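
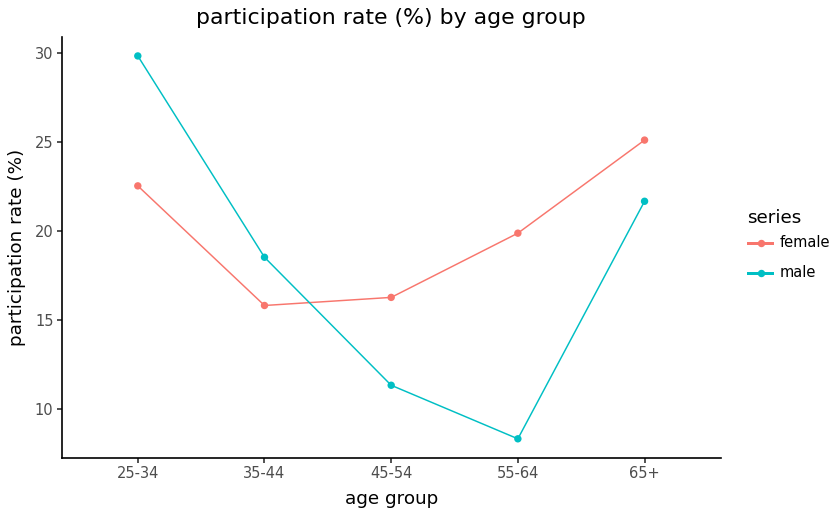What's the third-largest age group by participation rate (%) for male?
35-44

Top 4 for male: 25-34 ≈ 30, 65+ ≈ 22, 35-44 ≈ 18, 45-54 ≈ 12.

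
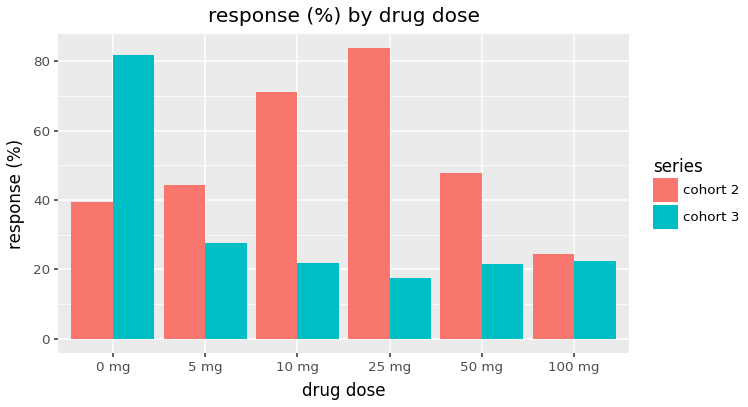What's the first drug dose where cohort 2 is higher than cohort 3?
0 mg: cohort 2 ≈ 40 vs cohort 3 ≈ 80 (not yet); 5 mg: cohort 2 ≈ 40 vs cohort 3 ≈ 30 (first crossover).

5 mg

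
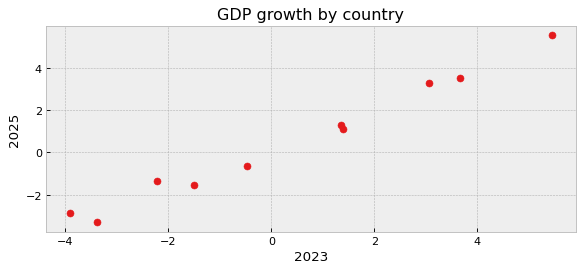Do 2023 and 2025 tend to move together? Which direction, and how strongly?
Points are positively correlated; strong (|r| ≈ 1.0).

positive, strong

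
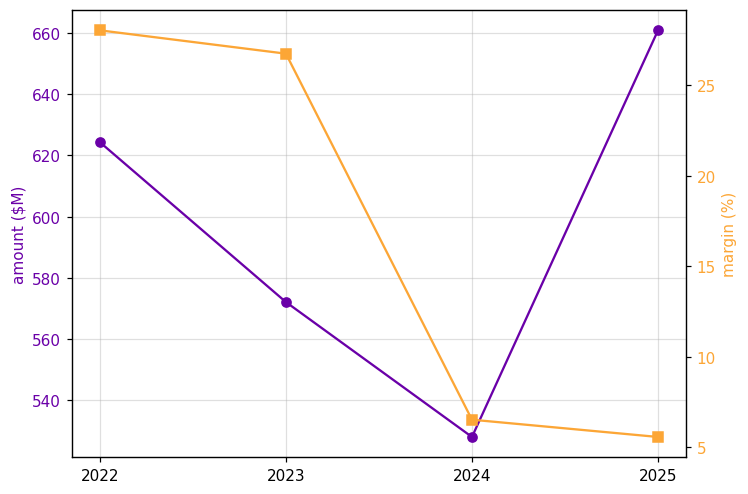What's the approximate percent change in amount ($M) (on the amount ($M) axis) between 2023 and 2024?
≈ -10.3%

2023 ≈ 580, 2024 ≈ 520; (520 − 580) / 580 ≈ -10.3%.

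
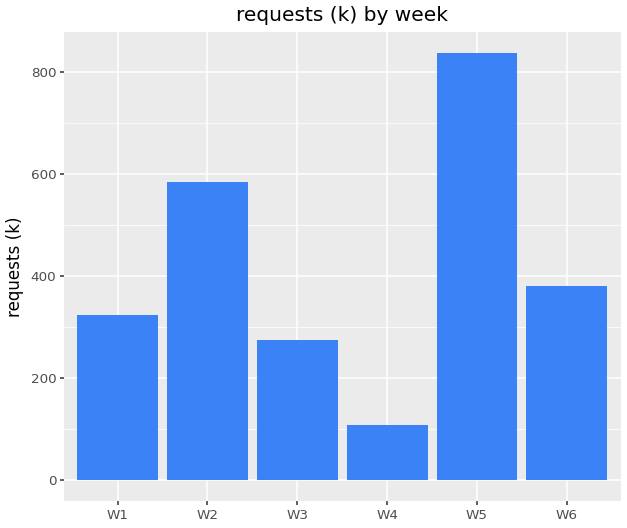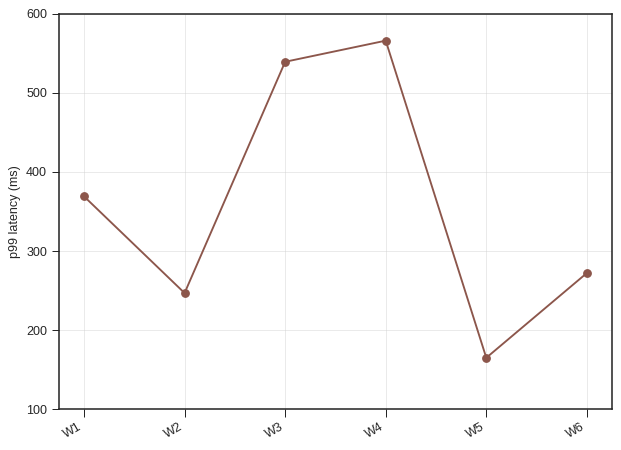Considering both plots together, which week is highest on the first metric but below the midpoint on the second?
W5

Chart 2 median p99 latency (ms) ≈ 300; below-median weeks: W2, W5, W6. Among those, W5 has the highest requests (k) (≈ 800).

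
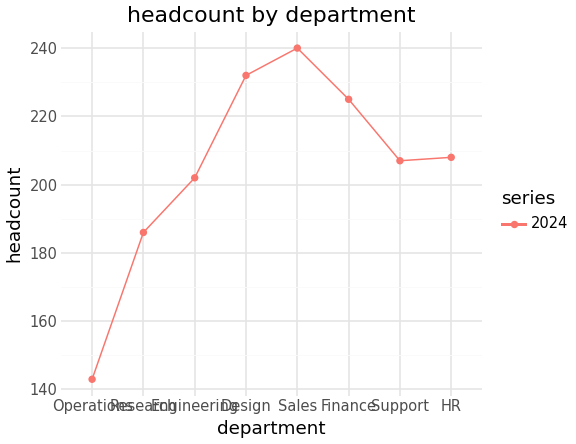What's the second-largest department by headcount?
Top 3: Sales ≈ 240, Design ≈ 230, Finance ≈ 220.

Design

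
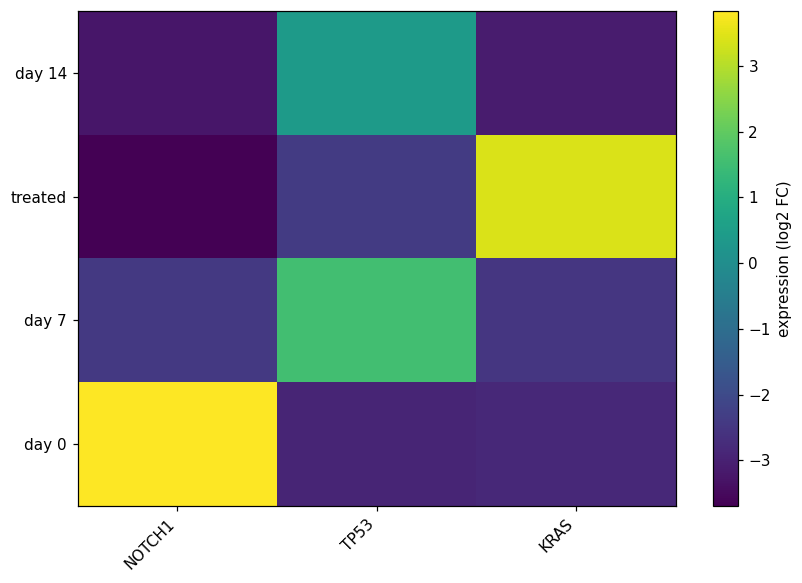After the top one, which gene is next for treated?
TP53

Top 3 for treated: KRAS ≈ 3, TP53 ≈ -2, NOTCH1 ≈ -4.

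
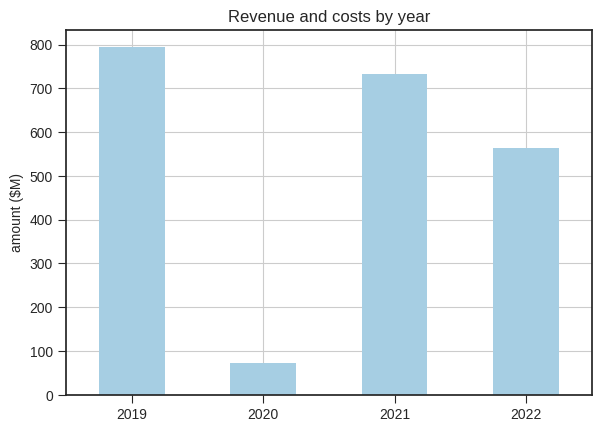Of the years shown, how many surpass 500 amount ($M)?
Above 500: 2019, 2021, 2022.

3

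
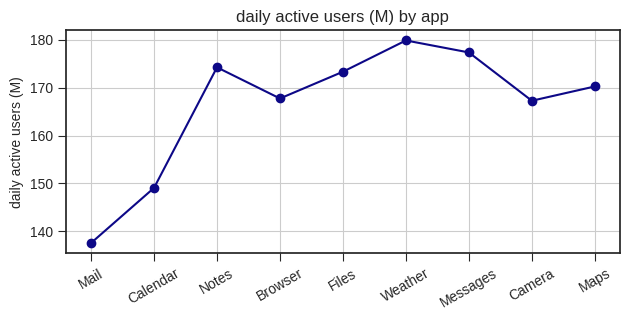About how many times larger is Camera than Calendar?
Camera ≈ 165, Calendar ≈ 150; 165/150 ≈ 1.1.

≈ 1.1×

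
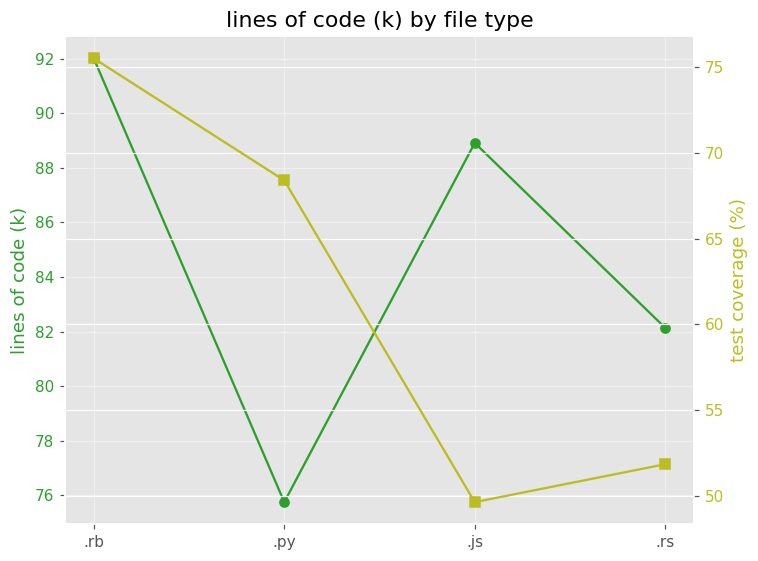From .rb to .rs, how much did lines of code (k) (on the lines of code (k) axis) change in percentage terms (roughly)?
≈ -10.9%

.rb ≈ 92, .rs ≈ 82; (82 − 92) / 92 ≈ -10.9%.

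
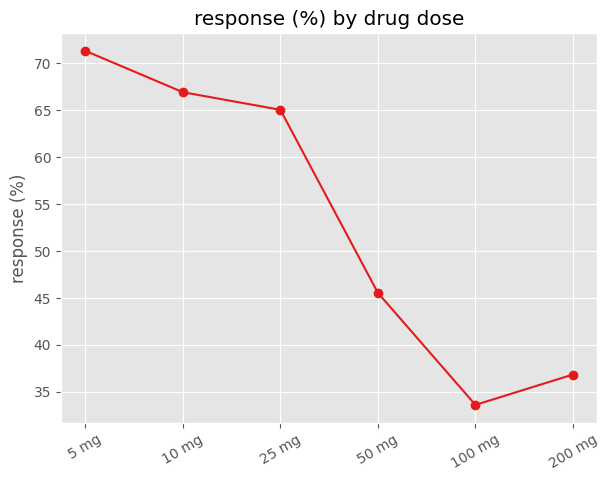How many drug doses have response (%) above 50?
3

Above 50: 5 mg, 10 mg, 25 mg.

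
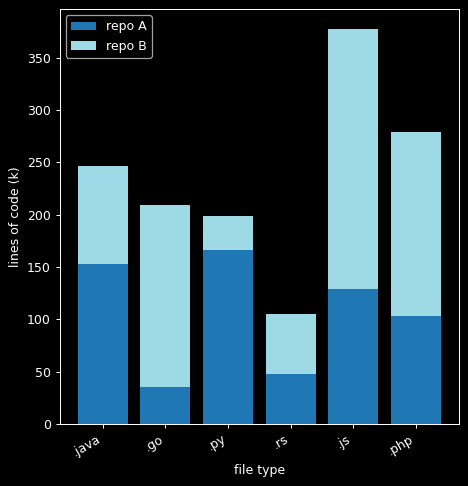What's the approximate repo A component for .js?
≈ 150

repo A top ≈ 150, bottom ≈ 0; segment ≈ 150.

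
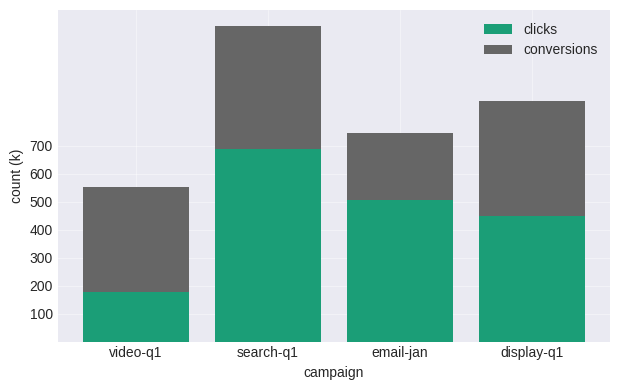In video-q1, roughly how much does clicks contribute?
clicks top ≈ 200, bottom ≈ 0; segment ≈ 200.

≈ 200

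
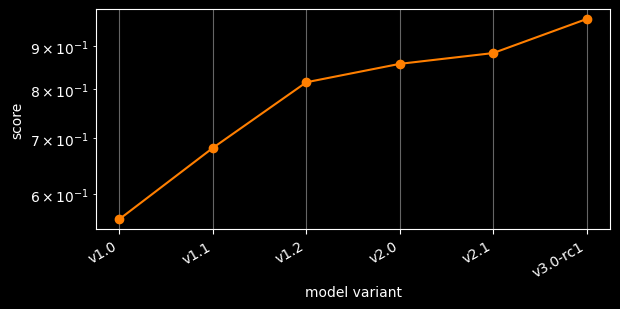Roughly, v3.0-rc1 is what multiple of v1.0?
≈ 1.73×

v3.0-rc1 ≈ 0.95, v1.0 ≈ 0.55; 0.95/0.55 ≈ 1.73.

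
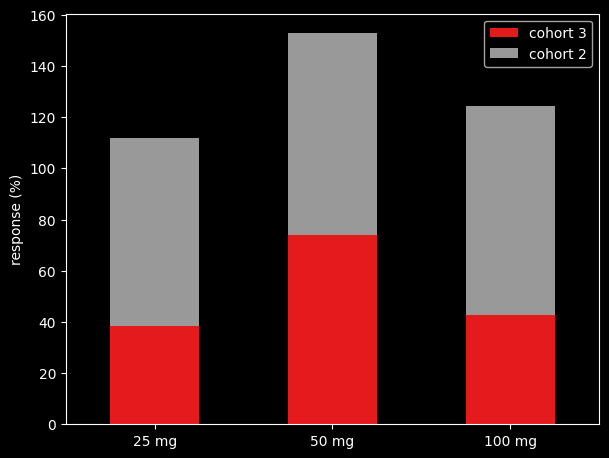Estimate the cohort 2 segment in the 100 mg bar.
≈ 80

cohort 2 top ≈ 120, bottom ≈ 40; segment ≈ 80.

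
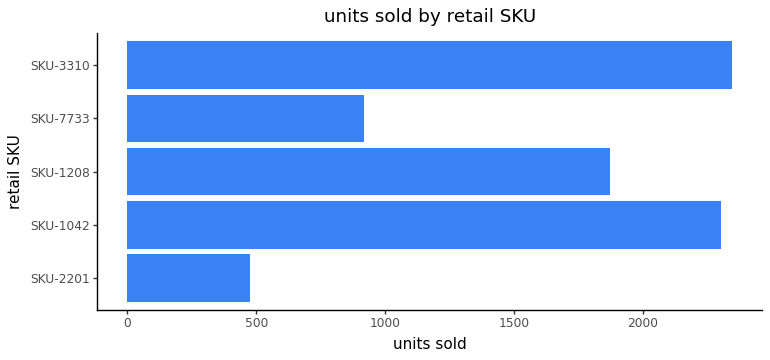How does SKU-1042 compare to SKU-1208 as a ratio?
≈ 1.33×

SKU-1042 ≈ 2400, SKU-1208 ≈ 1800; 2400/1800 ≈ 1.33.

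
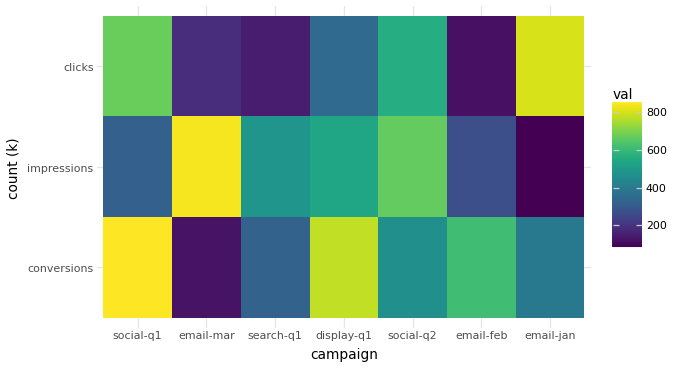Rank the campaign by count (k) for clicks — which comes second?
Top 3 for clicks: email-jan ≈ 800, social-q1 ≈ 700, social-q2 ≈ 600.

social-q1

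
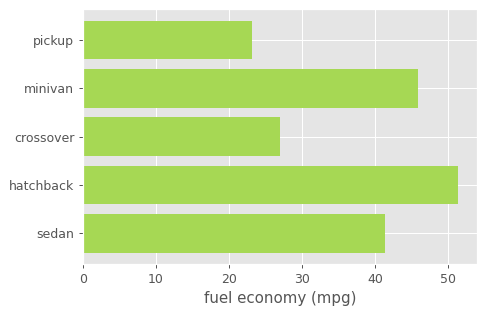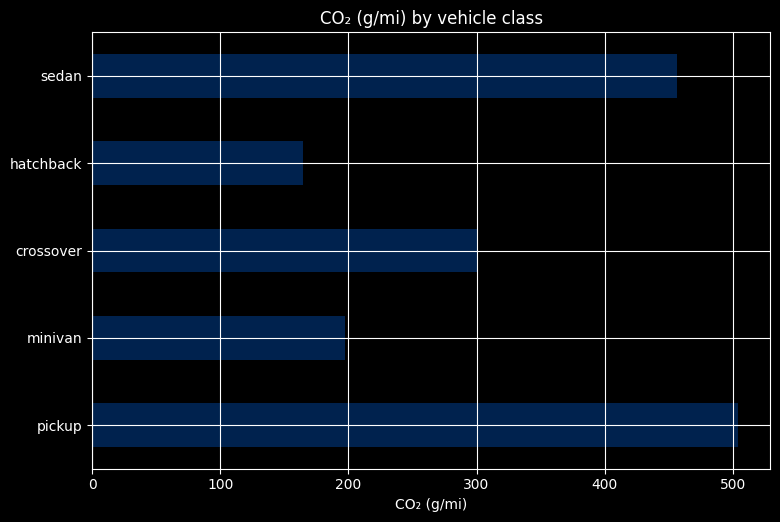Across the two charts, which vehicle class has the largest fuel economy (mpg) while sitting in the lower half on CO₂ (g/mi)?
Chart 2 median CO₂ (g/mi) ≈ 300; below-median vehicle classes: minivan, hatchback. Among those, hatchback has the highest fuel economy (mpg) (≈ 50).

hatchback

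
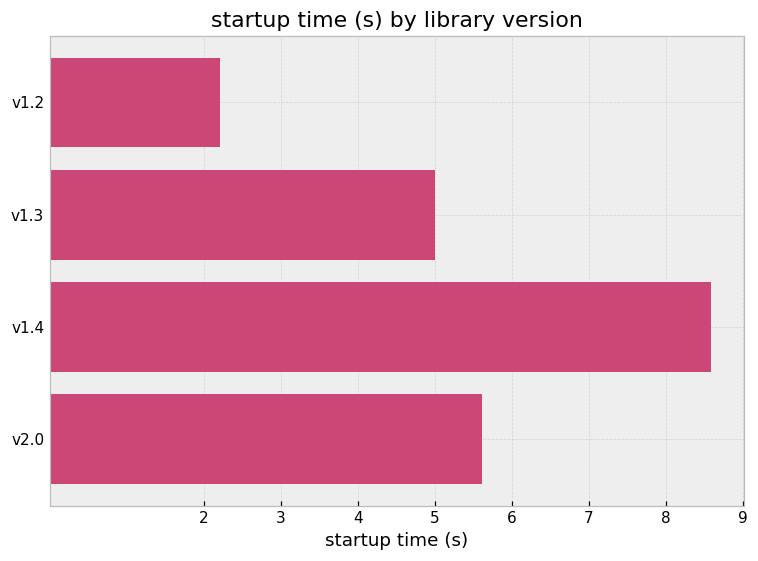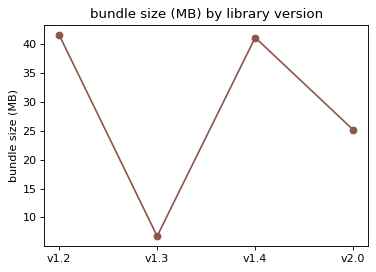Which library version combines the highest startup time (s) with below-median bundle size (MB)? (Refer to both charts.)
Chart 2 median bundle size (MB) ≈ 35; below-median library versions: v1.3, v2.0. Among those, v2.0 has the highest startup time (s) (≈ 6).

v2.0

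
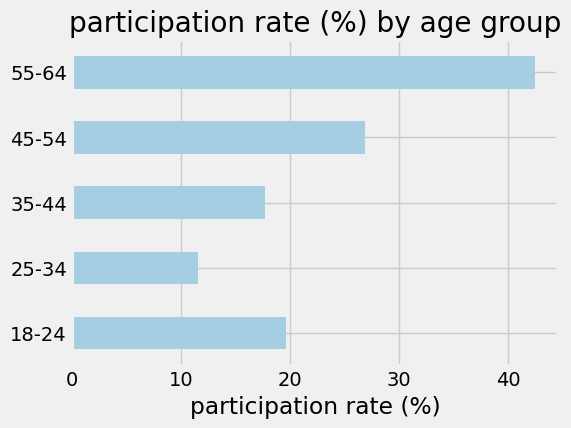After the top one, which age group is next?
45-54

Top 3: 55-64 ≈ 40, 45-54 ≈ 25, 18-24 ≈ 20.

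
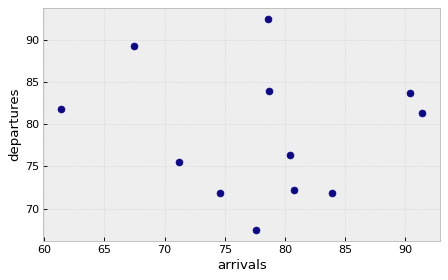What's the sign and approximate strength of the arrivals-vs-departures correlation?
no clear correlation

Points are roughly uncorrelated; weak (|r| ≈ 0.1).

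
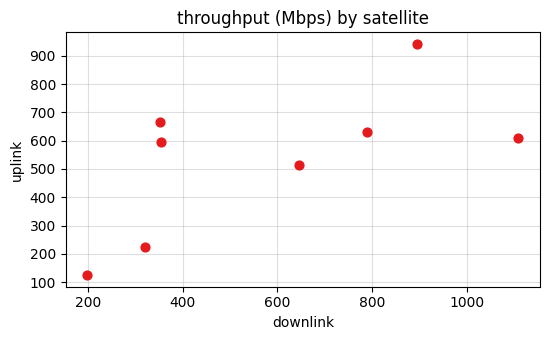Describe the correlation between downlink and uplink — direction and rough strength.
Points are positively correlated; moderate (|r| ≈ 0.6).

positive, moderate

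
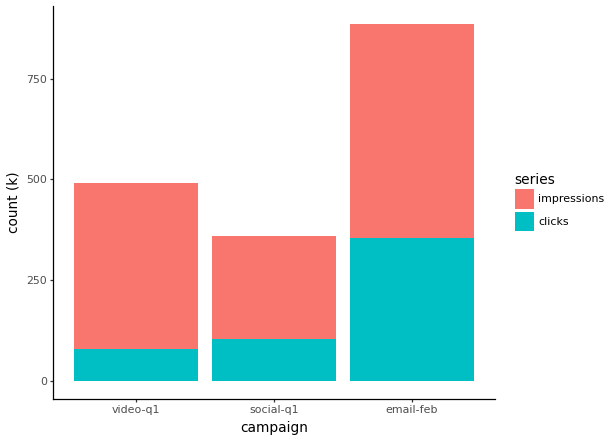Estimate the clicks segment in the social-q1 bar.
≈ 100

clicks top ≈ 100, bottom ≈ 0; segment ≈ 100.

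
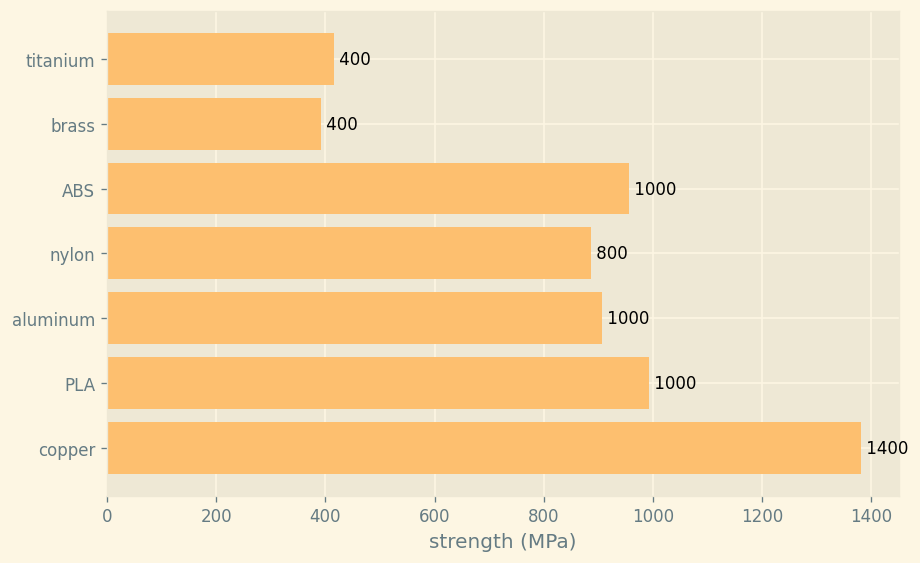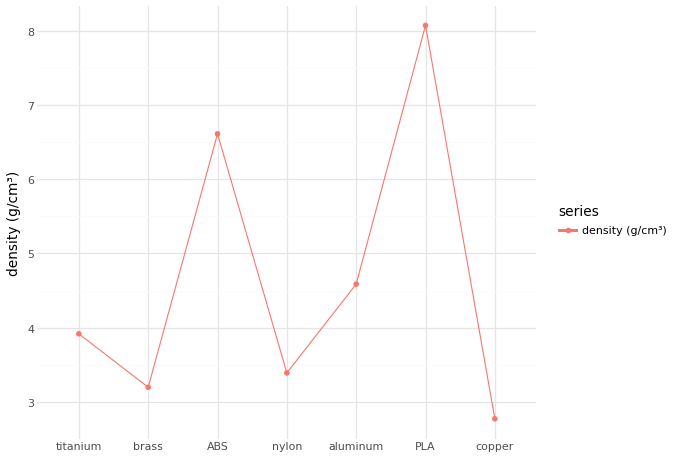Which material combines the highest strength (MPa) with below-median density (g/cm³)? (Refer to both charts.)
Chart 2 median density (g/cm³) ≈ 4; below-median materials: brass, nylon, copper. Among those, copper has the highest strength (MPa) (≈ 1400).

copper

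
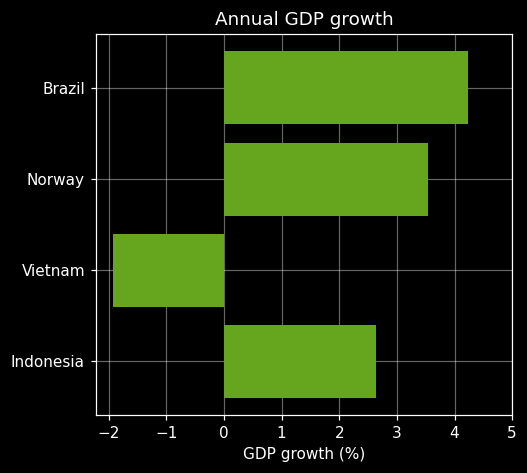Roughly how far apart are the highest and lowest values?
Max Brazil ≈ 4, min Vietnam ≈ -2; range ≈ 6.

≈ 6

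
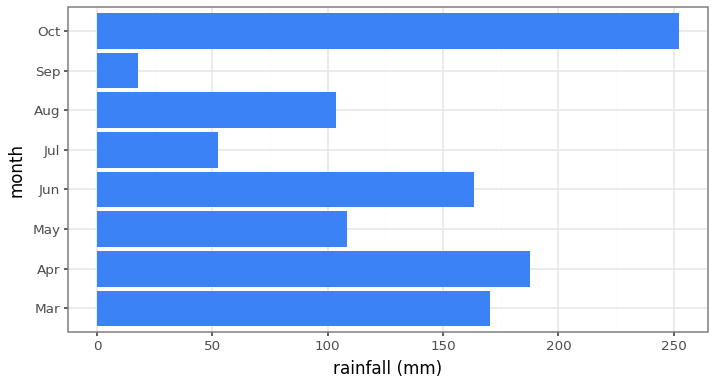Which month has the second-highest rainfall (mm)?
Top 3: Oct ≈ 250, Apr ≈ 200, Mar ≈ 175.

Apr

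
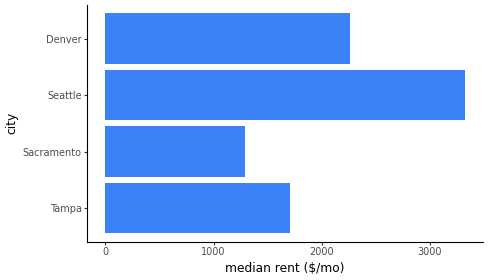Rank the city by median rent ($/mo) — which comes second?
Top 3: Seattle ≈ 3500, Denver ≈ 2500, Tampa ≈ 1500.

Denver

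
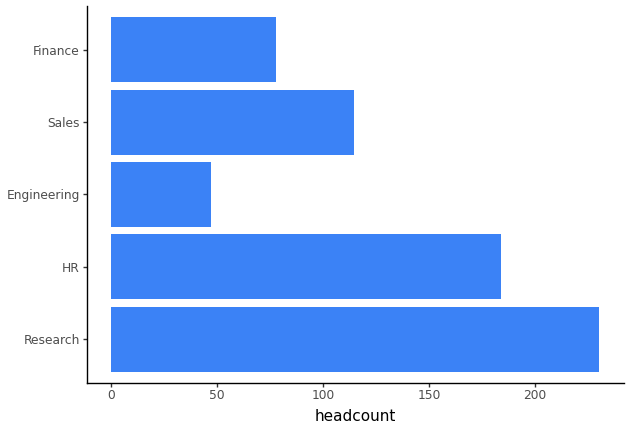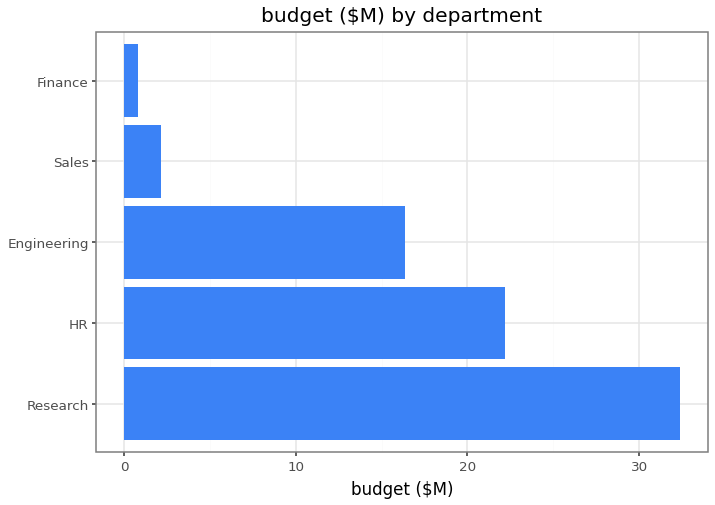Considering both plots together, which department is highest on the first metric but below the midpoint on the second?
Chart 2 median budget ($M) ≈ 15; below-median departments: Sales, Finance. Among those, Sales has the highest headcount (≈ 125).

Sales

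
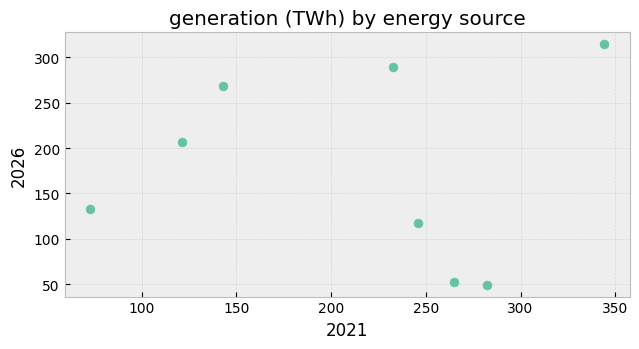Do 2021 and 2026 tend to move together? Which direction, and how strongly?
no clear correlation

Points are roughly uncorrelated; weak (|r| ≈ 0.0).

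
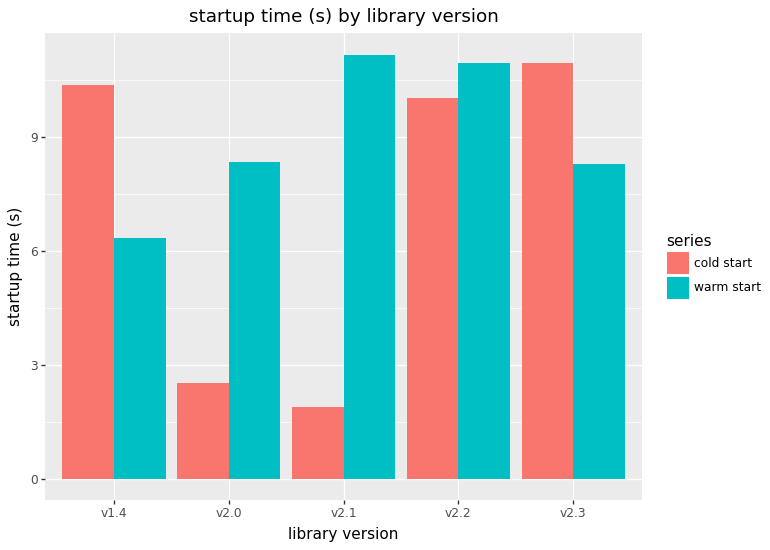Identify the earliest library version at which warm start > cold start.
v2.0

v1.4: warm start ≈ 6 vs cold start ≈ 10 (not yet); v2.0: warm start ≈ 8 vs cold start ≈ 3 (first crossover).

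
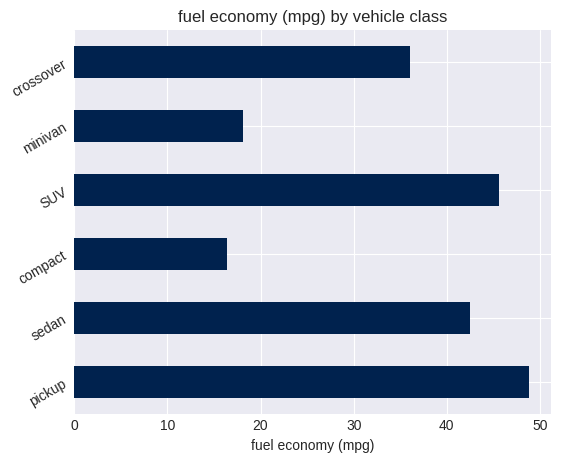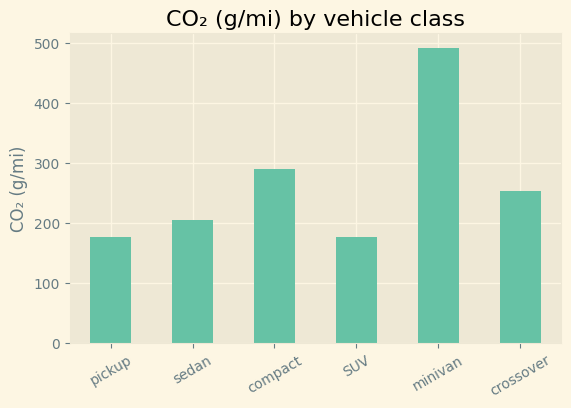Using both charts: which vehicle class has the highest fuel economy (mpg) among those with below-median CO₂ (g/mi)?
Chart 2 median CO₂ (g/mi) ≈ 250; below-median vehicle classes: pickup, sedan, SUV. Among those, pickup has the highest fuel economy (mpg) (≈ 50).

pickup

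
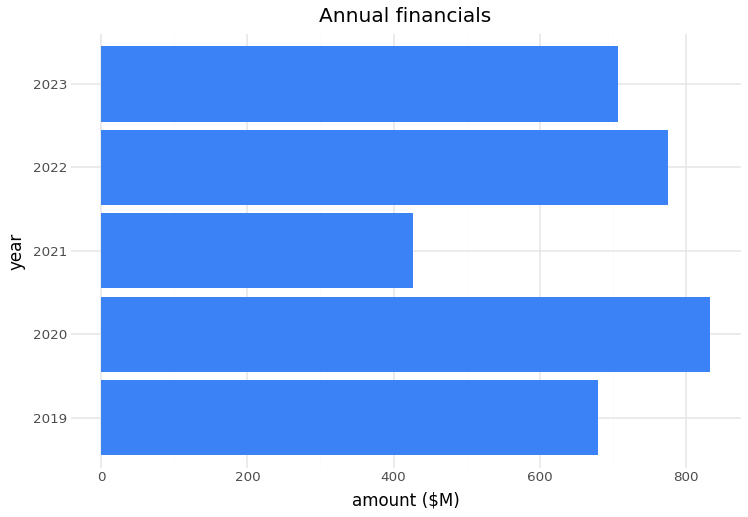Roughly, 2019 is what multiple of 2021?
≈ 1.75×

2019 ≈ 700, 2021 ≈ 400; 700/400 ≈ 1.75.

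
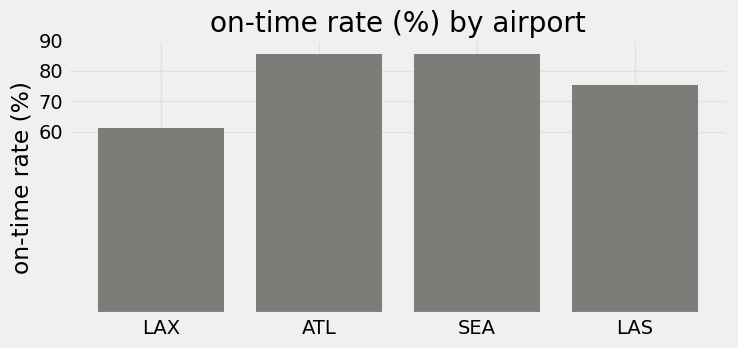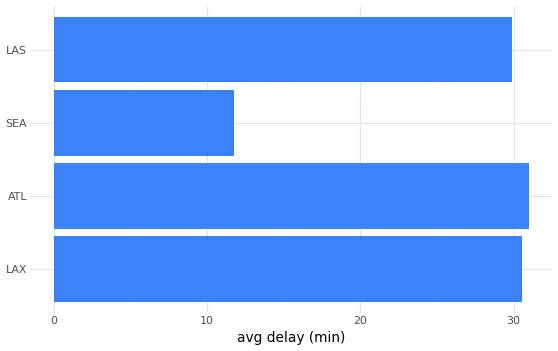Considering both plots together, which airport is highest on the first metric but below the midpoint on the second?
Chart 2 median avg delay (min) ≈ 30; below-median airports: SEA, LAS. Among those, SEA has the highest on-time rate (%) (≈ 90).

SEA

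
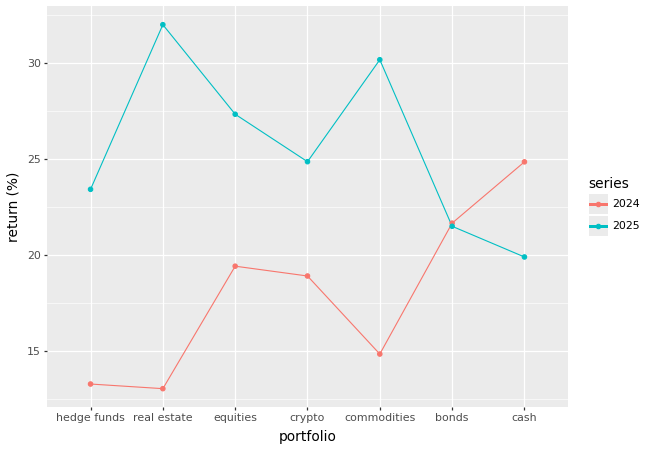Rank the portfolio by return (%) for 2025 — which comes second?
Top 3 for 2025: real estate ≈ 32, commodities ≈ 30, equities ≈ 28.

commodities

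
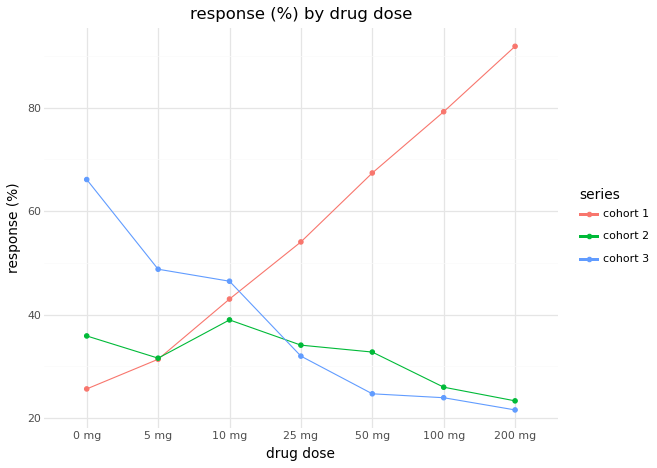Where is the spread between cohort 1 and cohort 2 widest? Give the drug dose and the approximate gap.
200 mg: cohort 1 ≈ 90, cohort 2 ≈ 20 → gap ≈ 70. Next-largest (100 mg) is only ≈ 50.

200 mg, ≈ 70 %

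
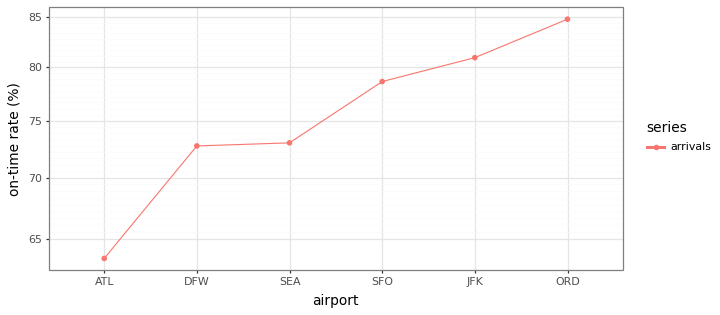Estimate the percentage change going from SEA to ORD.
≈ +13.5%

SEA ≈ 74, ORD ≈ 84; (84 − 74) / 74 ≈ +13.5%.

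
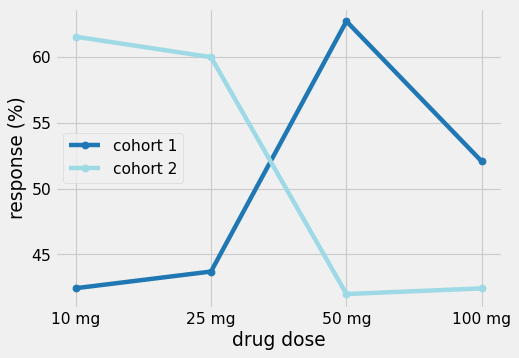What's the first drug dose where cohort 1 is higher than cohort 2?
25 mg: cohort 1 ≈ 44 vs cohort 2 ≈ 60 (not yet); 50 mg: cohort 1 ≈ 62 vs cohort 2 ≈ 42 (first crossover).

50 mg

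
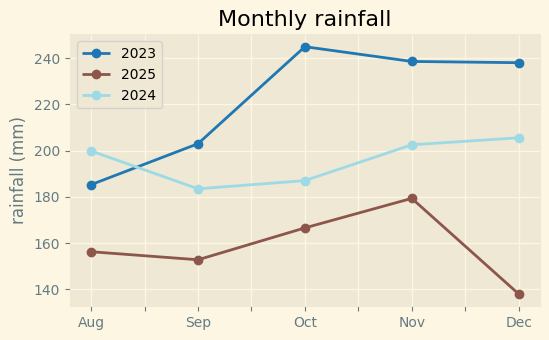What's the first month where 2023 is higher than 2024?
Aug: 2023 ≈ 190 vs 2024 ≈ 200 (not yet); Sep: 2023 ≈ 200 vs 2024 ≈ 180 (first crossover).

Sep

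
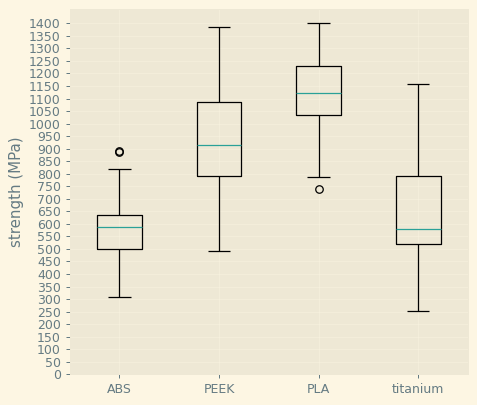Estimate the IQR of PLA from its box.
Q3 ≈ 1250, Q1 ≈ 1050; IQR ≈ 200.

≈ 200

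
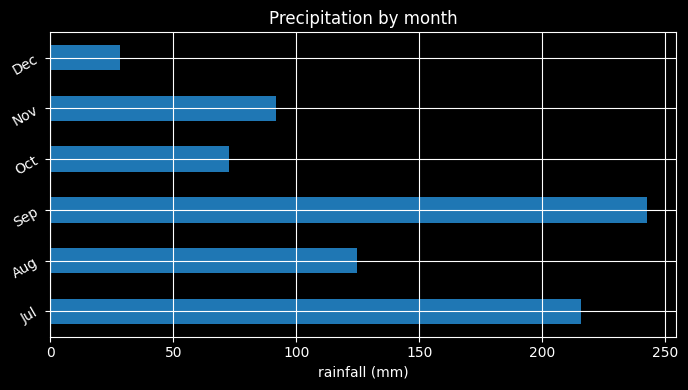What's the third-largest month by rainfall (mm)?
Top 4: Sep ≈ 250, Jul ≈ 225, Aug ≈ 125, Nov ≈ 100.

Aug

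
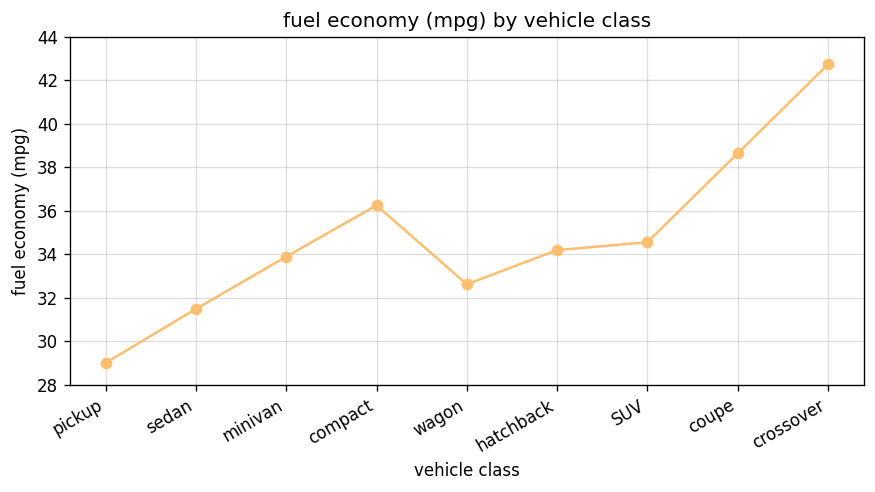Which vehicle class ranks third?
Top 4: crossover ≈ 42, coupe ≈ 38, compact ≈ 36, SUV ≈ 34.

compact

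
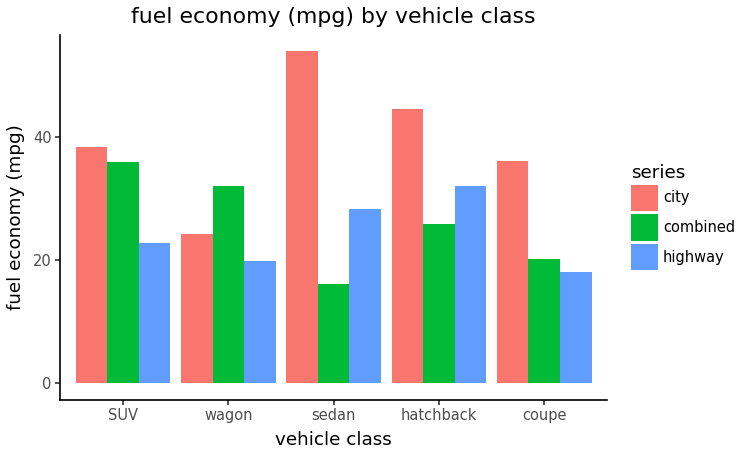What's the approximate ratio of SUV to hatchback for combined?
≈ 1.4×

SUV ≈ 35, hatchback ≈ 25; 35/25 ≈ 1.4.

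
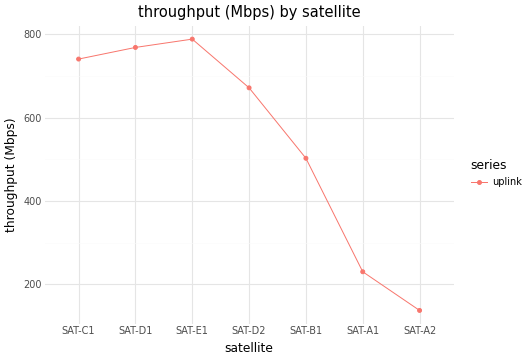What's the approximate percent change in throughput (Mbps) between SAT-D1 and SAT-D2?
≈ -12.5%

SAT-D1 ≈ 800, SAT-D2 ≈ 700; (700 − 800) / 800 ≈ -12.5%.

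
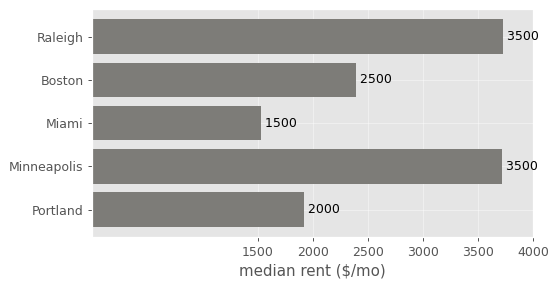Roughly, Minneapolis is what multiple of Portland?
≈ 1.75×

Minneapolis ≈ 3500, Portland ≈ 2000; 3500/2000 ≈ 1.75.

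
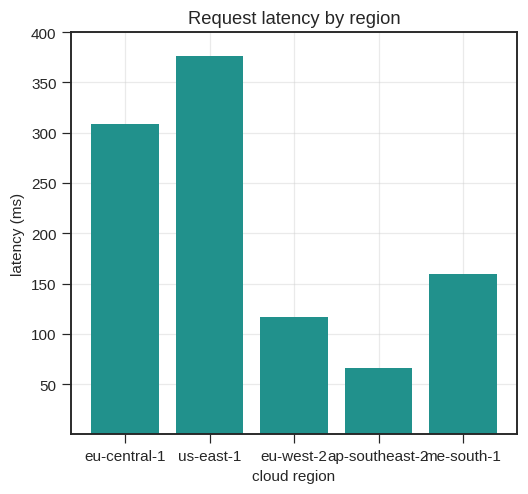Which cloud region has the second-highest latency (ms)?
Top 3: us-east-1 ≈ 400, eu-central-1 ≈ 300, me-south-1 ≈ 150.

eu-central-1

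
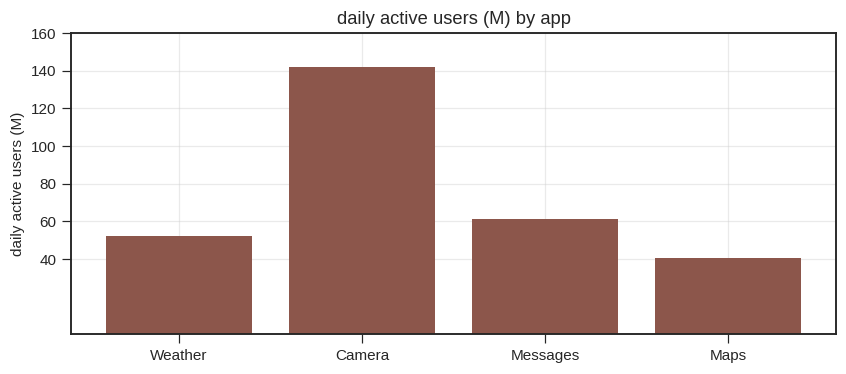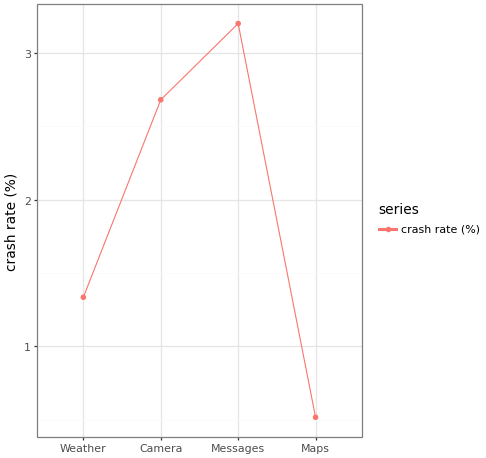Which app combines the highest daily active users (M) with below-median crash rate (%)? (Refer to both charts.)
Chart 2 median crash rate (%) ≈ 2; below-median apps: Weather, Maps. Among those, Weather has the highest daily active users (M) (≈ 60).

Weather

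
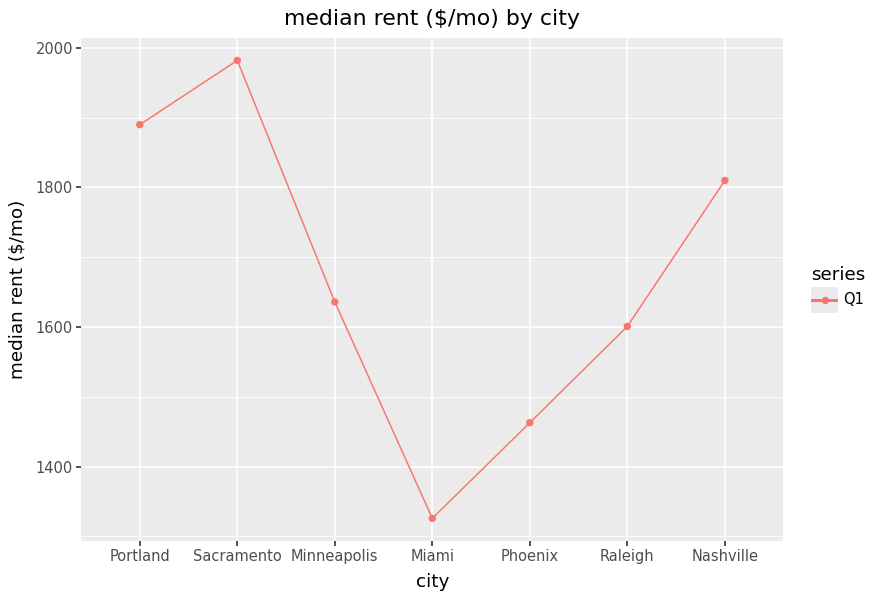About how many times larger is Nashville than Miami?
≈ 1.38×

Nashville ≈ 1800, Miami ≈ 1300; 1800/1300 ≈ 1.38.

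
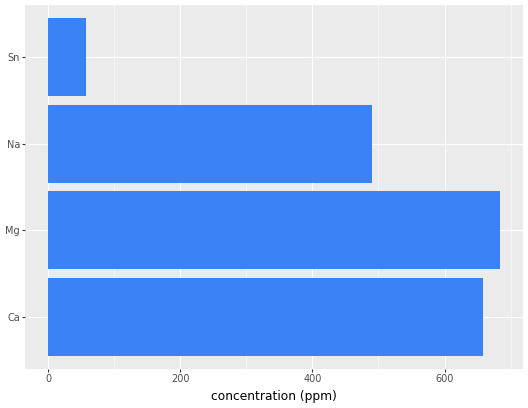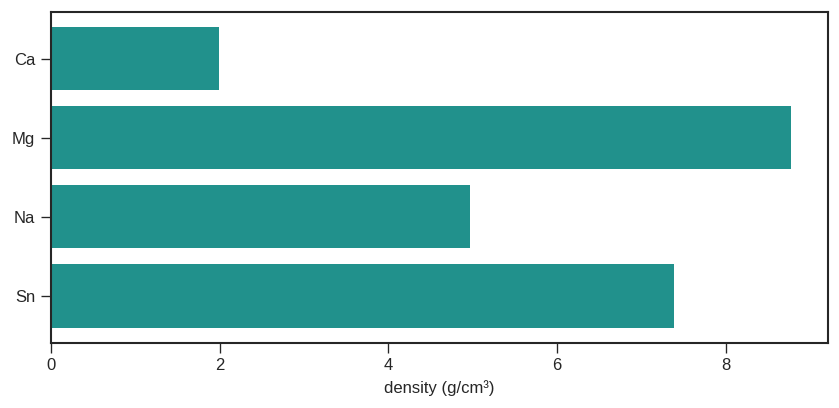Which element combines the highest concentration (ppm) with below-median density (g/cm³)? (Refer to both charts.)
Ca

Chart 2 median density (g/cm³) ≈ 6; below-median elements: Ca, Na. Among those, Ca has the highest concentration (ppm) (≈ 700).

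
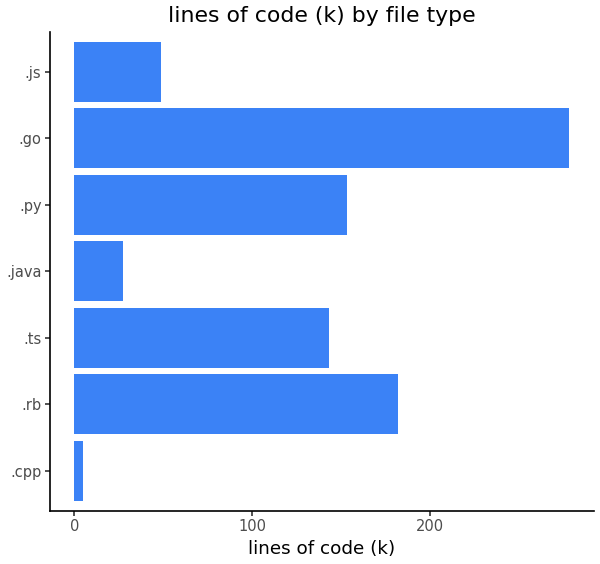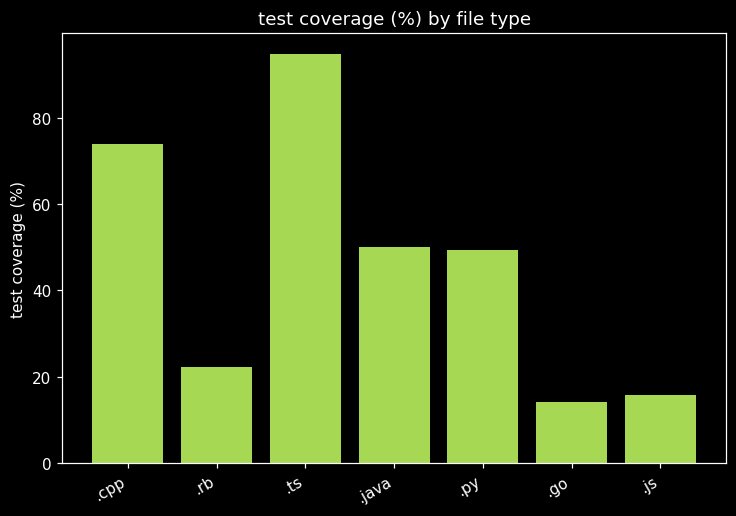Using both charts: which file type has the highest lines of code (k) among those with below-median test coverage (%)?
Chart 2 median test coverage (%) ≈ 50; below-median file types: .rb, .go, .js. Among those, .go has the highest lines of code (k) (≈ 300).

.go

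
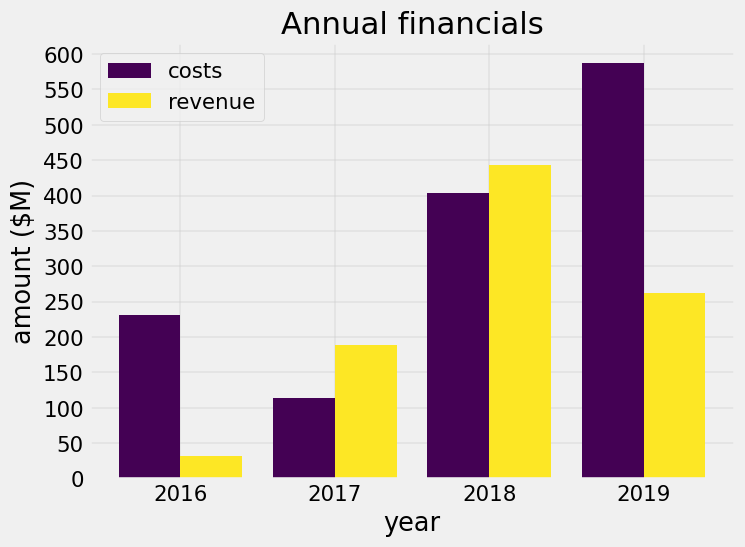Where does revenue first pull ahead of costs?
2017

2016: revenue ≈ 50 vs costs ≈ 250 (not yet); 2017: revenue ≈ 200 vs costs ≈ 100 (first crossover).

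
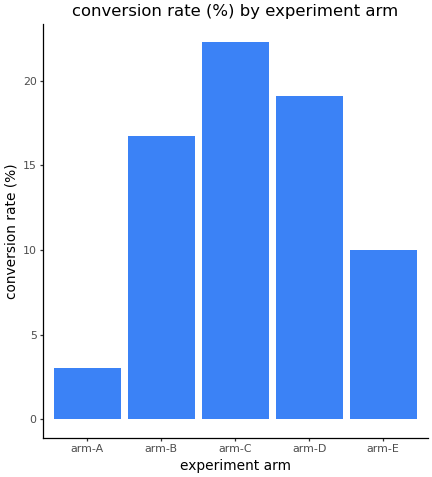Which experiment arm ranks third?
arm-B

Top 4: arm-C ≈ 22, arm-D ≈ 20, arm-B ≈ 16, arm-E ≈ 10.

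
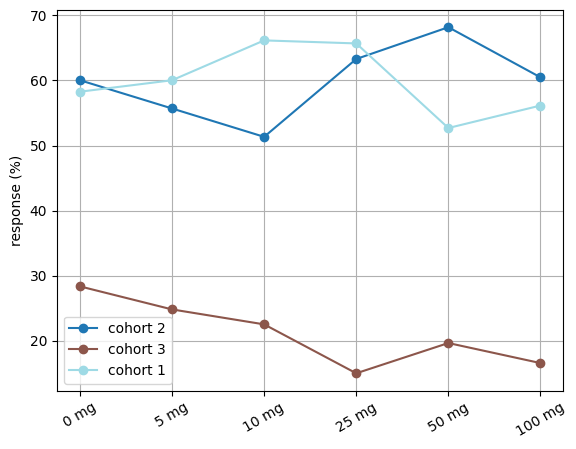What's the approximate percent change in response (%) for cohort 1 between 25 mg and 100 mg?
25 mg ≈ 65, 100 mg ≈ 55; (55 − 65) / 65 ≈ -15.4%.

≈ -15.4%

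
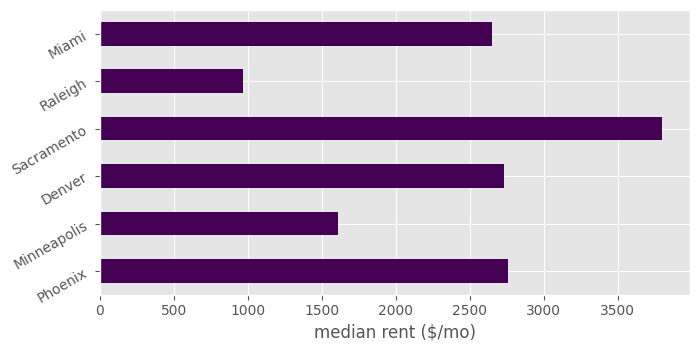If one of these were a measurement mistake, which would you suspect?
Raleigh

Raleigh ≈ 1000; the rest sit between ≈ 1500 and ≈ 4000.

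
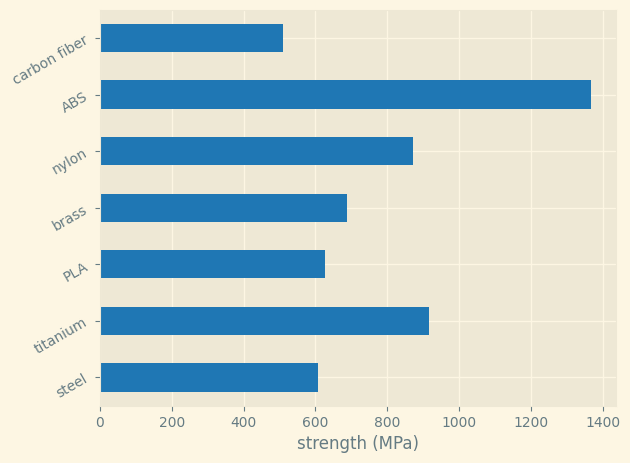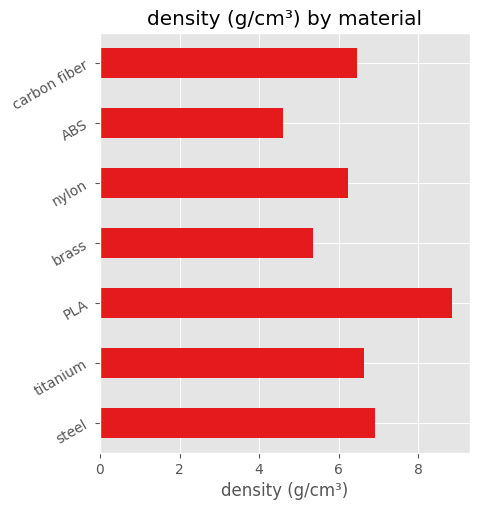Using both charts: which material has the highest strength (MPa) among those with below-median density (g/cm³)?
Chart 2 median density (g/cm³) ≈ 6; below-median materials: brass, nylon, ABS. Among those, ABS has the highest strength (MPa) (≈ 1400).

ABS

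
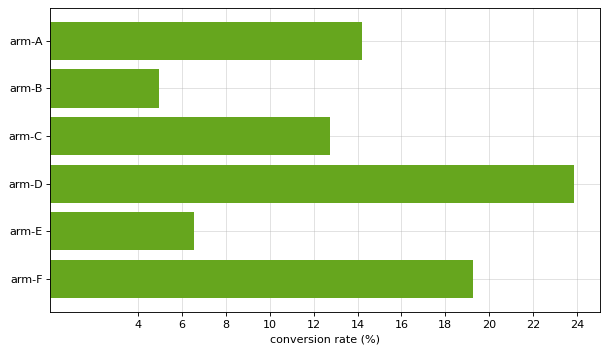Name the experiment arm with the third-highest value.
arm-A

Top 4: arm-D ≈ 24, arm-F ≈ 20, arm-A ≈ 14, arm-C ≈ 12.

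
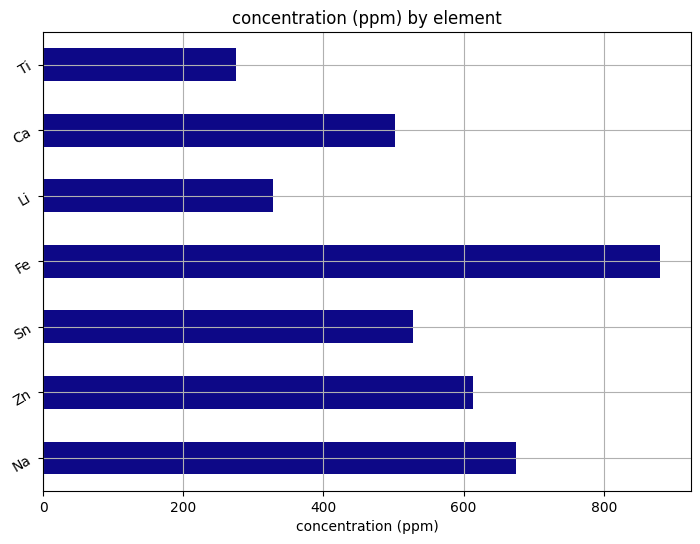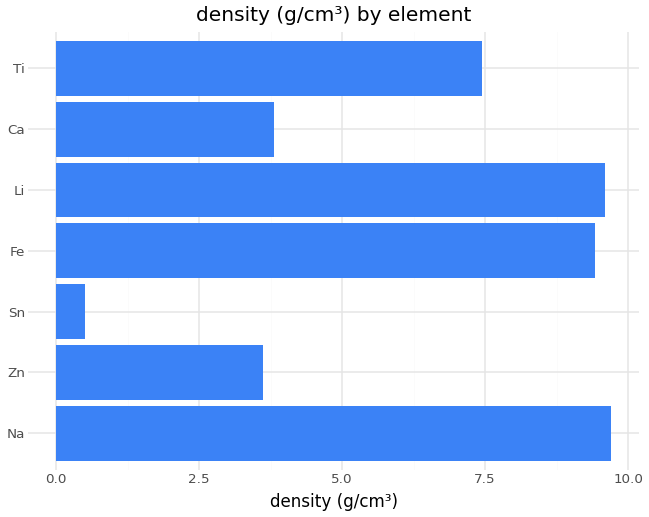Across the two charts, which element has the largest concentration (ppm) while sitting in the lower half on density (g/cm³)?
Zn

Chart 2 median density (g/cm³) ≈ 7; below-median elements: Zn, Sn, Ca. Among those, Zn has the highest concentration (ppm) (≈ 600).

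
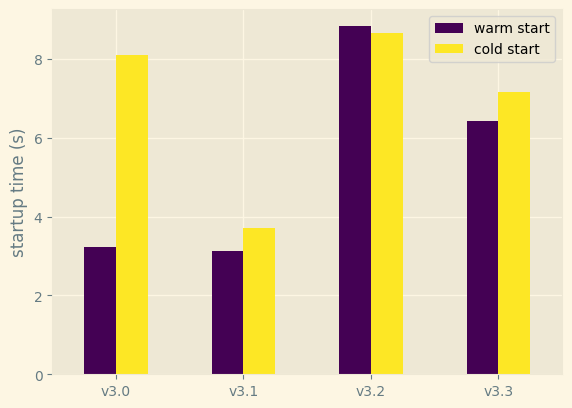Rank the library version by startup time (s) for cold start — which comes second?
Top 3 for cold start: v3.2 ≈ 9, v3.0 ≈ 8, v3.3 ≈ 7.

v3.0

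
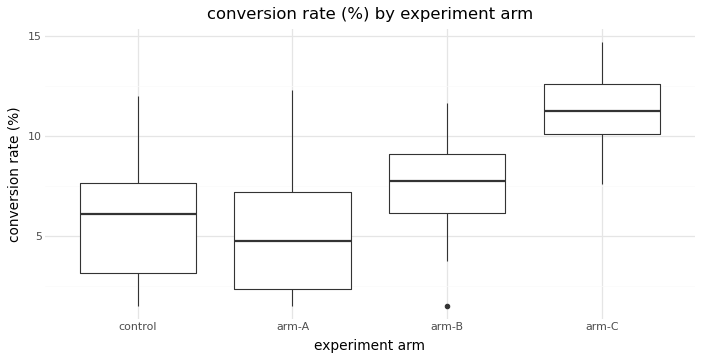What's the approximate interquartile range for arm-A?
Q3 ≈ 7, Q1 ≈ 2; IQR ≈ 5.

≈ 5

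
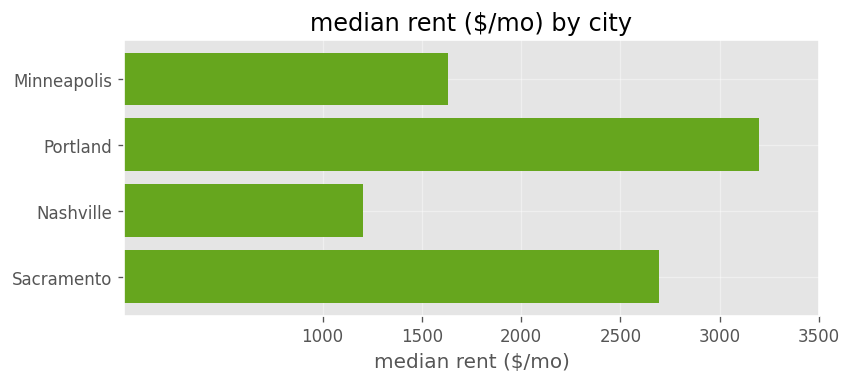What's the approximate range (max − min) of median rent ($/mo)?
Max Portland ≈ 3000, min Nashville ≈ 1000; range ≈ 2000.

≈ 2000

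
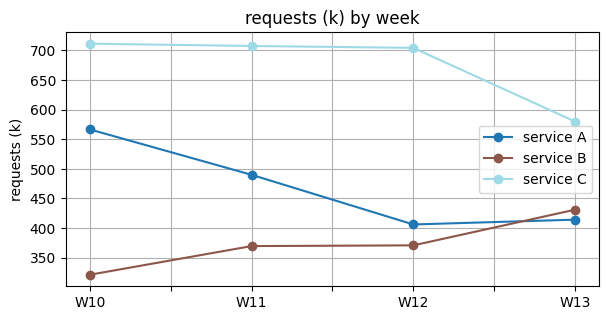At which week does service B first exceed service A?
W13

W12: service B ≈ 350 vs service A ≈ 400 (not yet); W13: service B ≈ 450 vs service A ≈ 400 (first crossover).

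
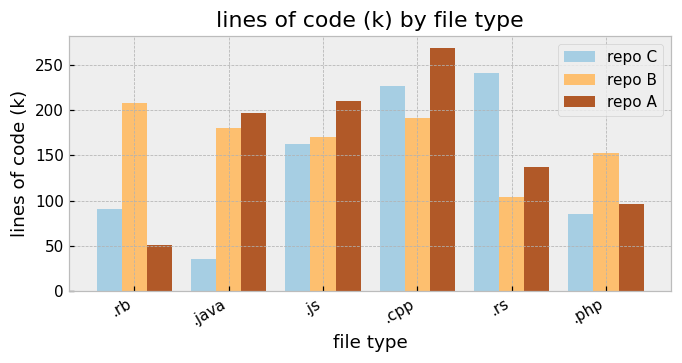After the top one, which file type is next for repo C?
Top 3 for repo C: .rs ≈ 250, .cpp ≈ 225, .js ≈ 175.

.cpp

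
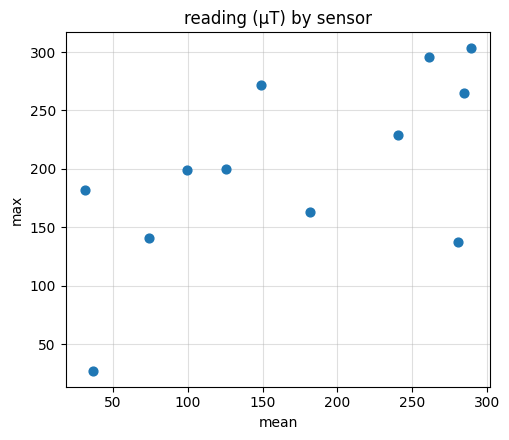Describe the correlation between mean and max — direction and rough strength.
positive, moderate

Points are positively correlated; moderate (|r| ≈ 0.6).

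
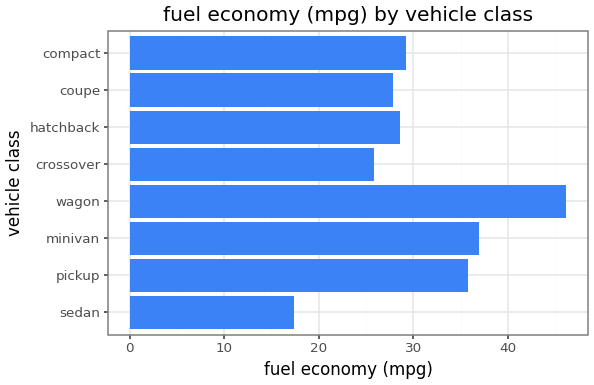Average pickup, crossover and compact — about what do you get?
(35 + 25 + 30) / 3 ≈ 30.

≈ 30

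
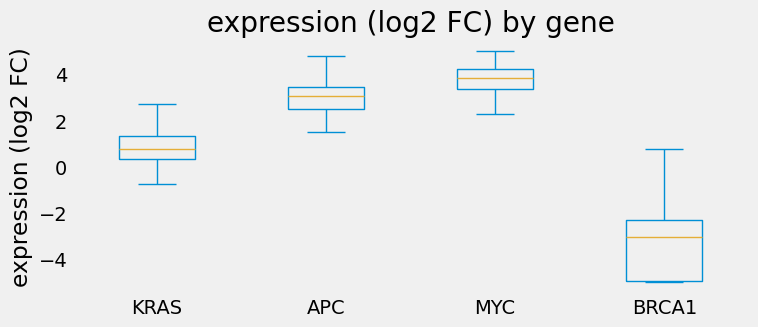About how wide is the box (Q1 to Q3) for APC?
≈ 1

Q3 ≈ 3, Q1 ≈ 2; IQR ≈ 1.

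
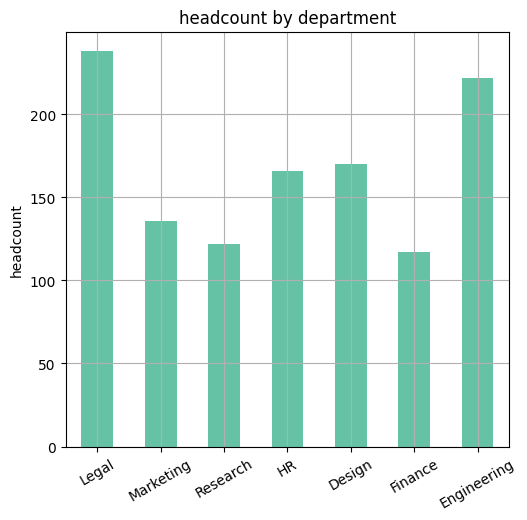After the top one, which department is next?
Top 3: Legal ≈ 240, Engineering ≈ 220, Design ≈ 160.

Engineering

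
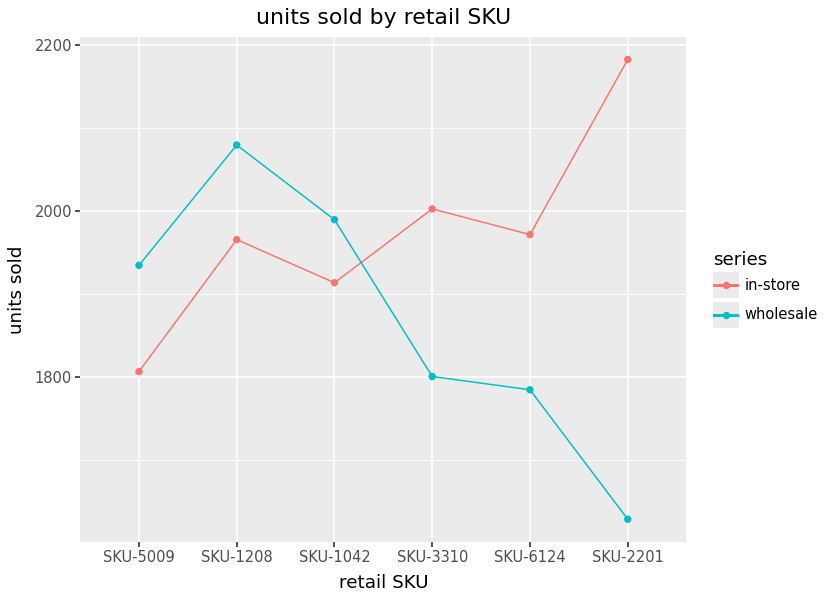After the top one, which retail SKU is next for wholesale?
SKU-1042

Top 3 for wholesale: SKU-1208 ≈ 2100, SKU-1042 ≈ 2000, SKU-5009 ≈ 1950.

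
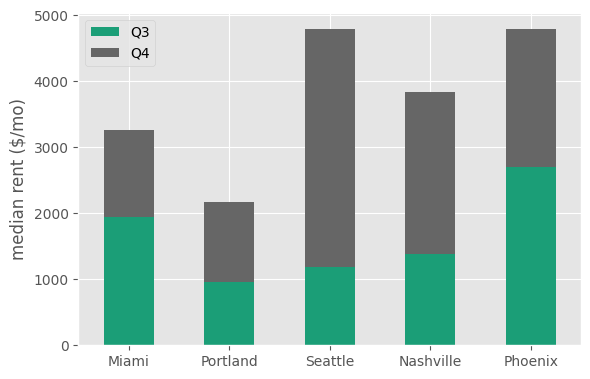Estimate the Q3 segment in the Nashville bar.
Q3 top ≈ 1500, bottom ≈ 0; segment ≈ 1500.

≈ 1500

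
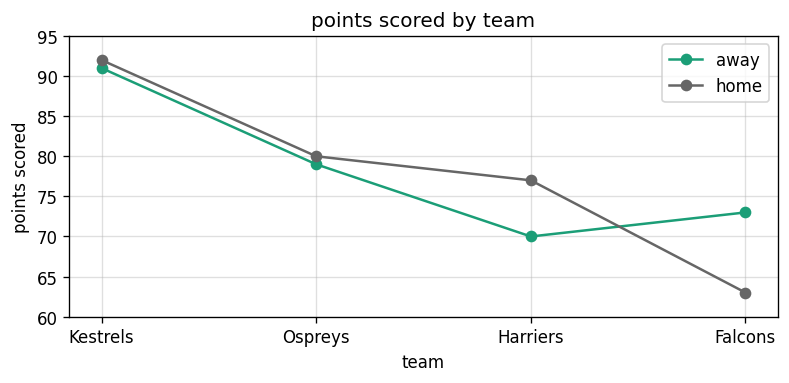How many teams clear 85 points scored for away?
Above 85: Kestrels.

1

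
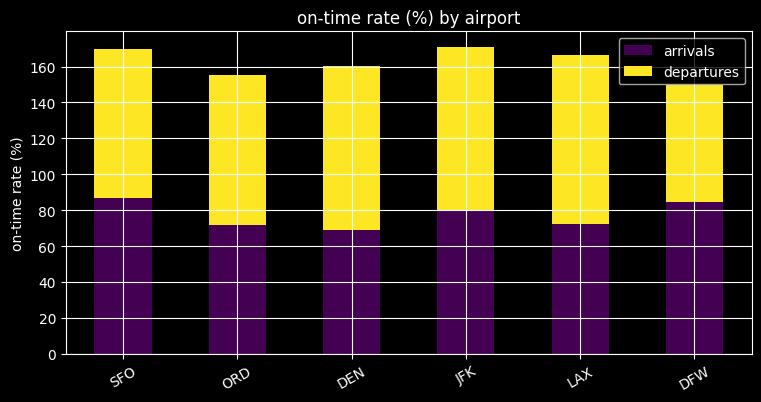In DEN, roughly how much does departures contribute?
departures top ≈ 160, bottom ≈ 60; segment ≈ 100.

≈ 100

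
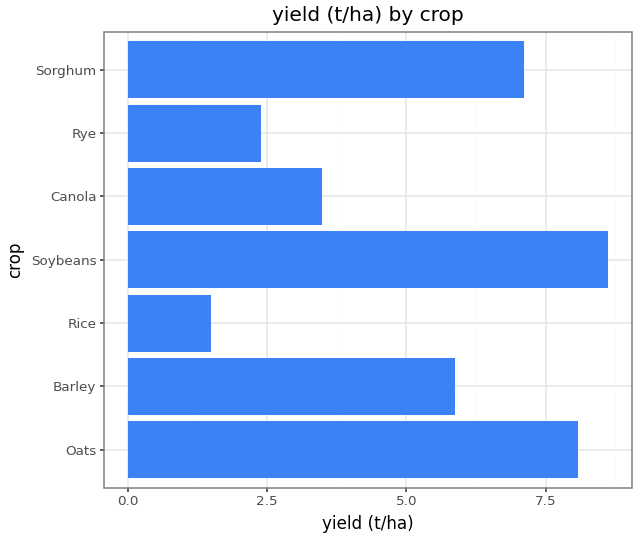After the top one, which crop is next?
Top 3: Soybeans ≈ 9, Oats ≈ 8, Sorghum ≈ 7.

Oats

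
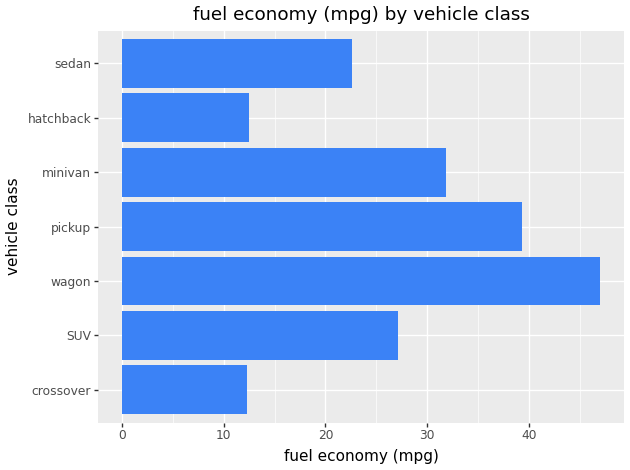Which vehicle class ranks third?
minivan

Top 4: wagon ≈ 45, pickup ≈ 40, minivan ≈ 30, SUV ≈ 25.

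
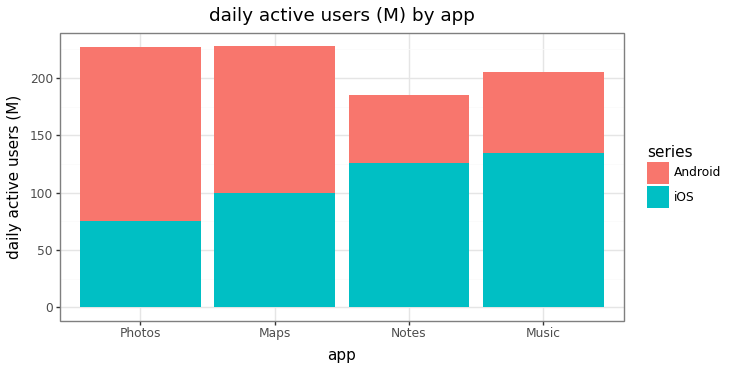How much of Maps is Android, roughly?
Android top ≈ 220, bottom ≈ 100; segment ≈ 120.

≈ 120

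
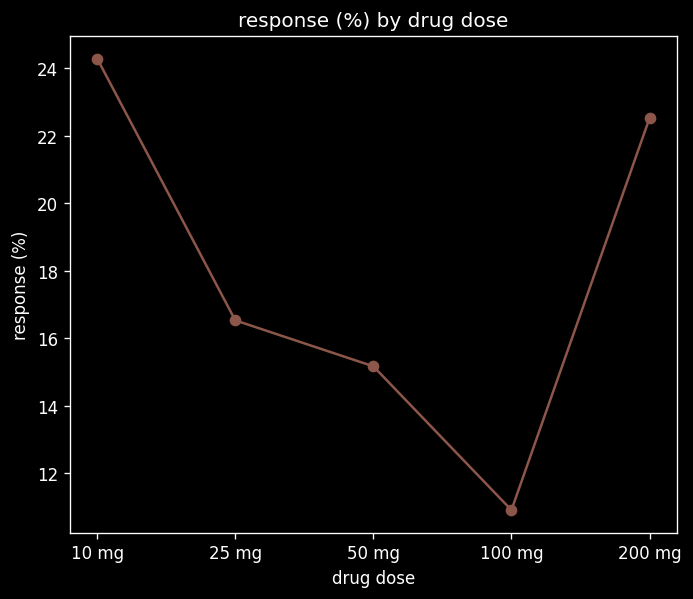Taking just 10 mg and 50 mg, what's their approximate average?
≈ 20

(24 + 16) / 2 ≈ 20.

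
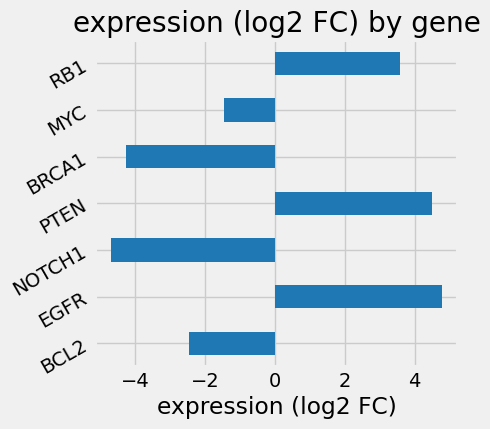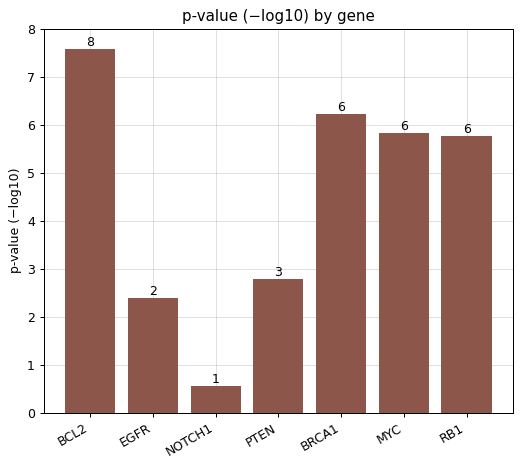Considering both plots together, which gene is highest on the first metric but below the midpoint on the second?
EGFR

Chart 2 median p-value (−log10) ≈ 6; below-median genes: EGFR, NOTCH1, PTEN. Among those, EGFR has the highest expression (log2 FC) (≈ 5).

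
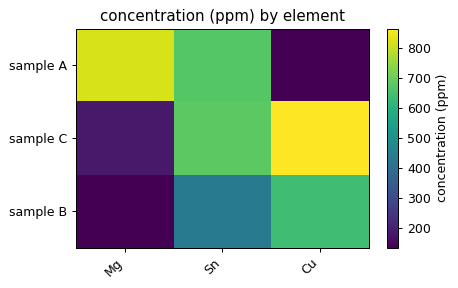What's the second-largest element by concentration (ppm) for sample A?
Sn

Top 3 for sample A: Mg ≈ 800, Sn ≈ 700, Cu ≈ 100.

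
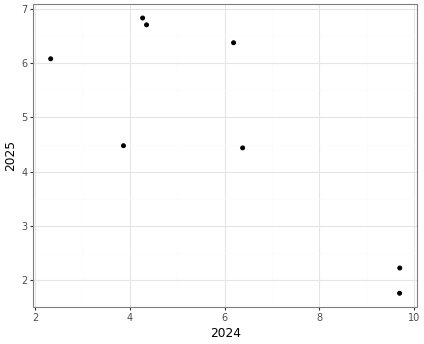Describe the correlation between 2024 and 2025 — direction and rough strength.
negative, strong

Points are negatively correlated; strong (|r| ≈ 0.8).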